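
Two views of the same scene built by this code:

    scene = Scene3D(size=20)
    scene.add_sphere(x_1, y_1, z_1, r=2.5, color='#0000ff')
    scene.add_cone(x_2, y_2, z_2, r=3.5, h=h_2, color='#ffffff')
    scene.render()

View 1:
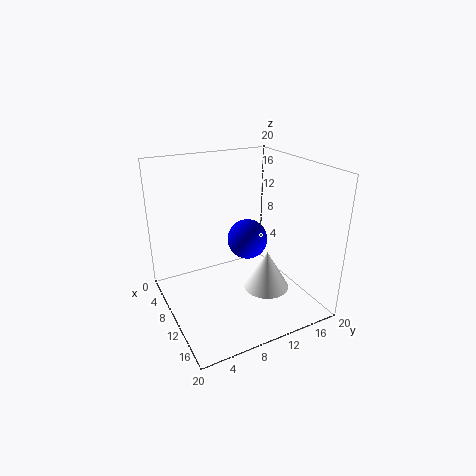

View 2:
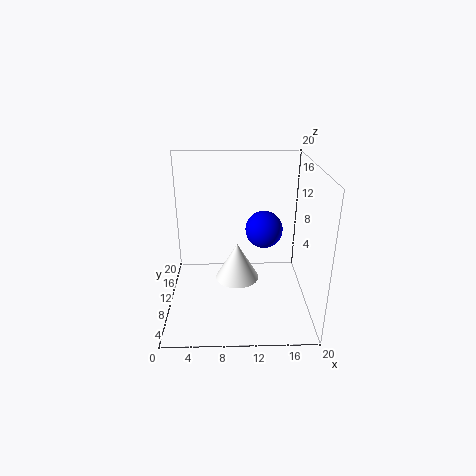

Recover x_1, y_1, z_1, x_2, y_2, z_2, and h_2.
x_1 = 13.5
y_1 = 9.5
z_1 = 11.5
x_2 = 10
y_2 = 15
z_2 = 0.5
h_2 = 6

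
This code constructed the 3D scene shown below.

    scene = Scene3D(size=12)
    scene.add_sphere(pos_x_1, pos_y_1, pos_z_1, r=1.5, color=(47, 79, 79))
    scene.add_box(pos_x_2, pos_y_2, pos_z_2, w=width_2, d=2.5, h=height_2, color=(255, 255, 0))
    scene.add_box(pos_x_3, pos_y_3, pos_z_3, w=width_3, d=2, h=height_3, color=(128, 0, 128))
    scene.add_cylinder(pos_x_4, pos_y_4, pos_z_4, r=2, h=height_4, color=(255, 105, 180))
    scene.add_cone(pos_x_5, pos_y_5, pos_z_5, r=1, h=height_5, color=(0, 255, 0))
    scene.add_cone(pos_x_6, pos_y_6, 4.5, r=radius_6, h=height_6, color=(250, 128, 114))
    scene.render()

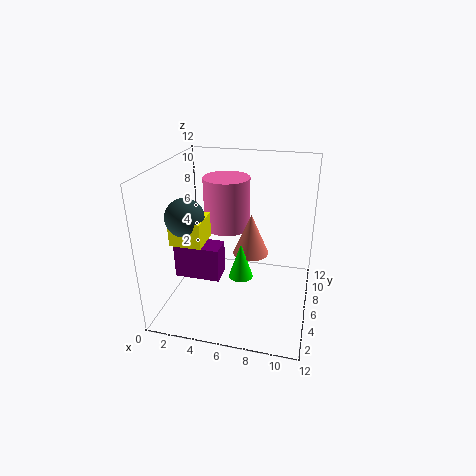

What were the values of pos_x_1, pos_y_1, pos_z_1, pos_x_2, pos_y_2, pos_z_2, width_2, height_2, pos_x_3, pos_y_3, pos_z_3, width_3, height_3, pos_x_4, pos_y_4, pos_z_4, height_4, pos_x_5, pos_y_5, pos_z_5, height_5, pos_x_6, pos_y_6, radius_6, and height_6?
pos_x_1 = 2.5, pos_y_1 = 3.5, pos_z_1 = 8.5, pos_x_2 = 1.5, pos_y_2 = 2.5, pos_z_2 = 6.5, width_2 = 2.5, height_2 = 2, pos_x_3 = 0.5, pos_y_3 = 5, pos_z_3 = 2, width_3 = 4, height_3 = 3, pos_x_4 = 4.5, pos_y_4 = 8, pos_z_4 = 6, height_4 = 4.5, pos_x_5 = 6.5, pos_y_5 = 5, pos_z_5 = 3, height_5 = 3, pos_x_6 = 7, pos_y_6 = 6.5, radius_6 = 1.5, height_6 = 3.5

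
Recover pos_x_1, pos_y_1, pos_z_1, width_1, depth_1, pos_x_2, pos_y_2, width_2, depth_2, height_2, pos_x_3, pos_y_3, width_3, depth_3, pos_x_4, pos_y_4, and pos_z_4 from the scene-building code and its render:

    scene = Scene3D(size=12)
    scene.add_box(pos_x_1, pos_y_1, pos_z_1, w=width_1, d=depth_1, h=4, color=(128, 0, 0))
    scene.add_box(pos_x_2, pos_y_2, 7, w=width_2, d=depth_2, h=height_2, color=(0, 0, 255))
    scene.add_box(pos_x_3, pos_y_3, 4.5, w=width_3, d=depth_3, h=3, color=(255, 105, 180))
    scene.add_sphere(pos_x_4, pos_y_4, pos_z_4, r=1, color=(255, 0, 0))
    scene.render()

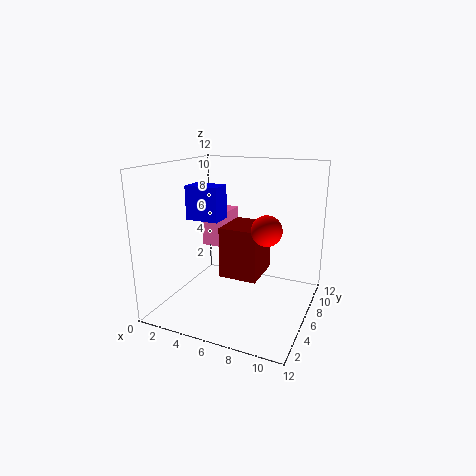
pos_x_1 = 5.5
pos_y_1 = 3.5
pos_z_1 = 3.5
width_1 = 3
depth_1 = 3.5
pos_x_2 = 1
pos_y_2 = 6
width_2 = 3
depth_2 = 2
height_2 = 3
pos_x_3 = 2
pos_y_3 = 7
width_3 = 2
depth_3 = 3.5
pos_x_4 = 10
pos_y_4 = 1.5
pos_z_4 = 8.5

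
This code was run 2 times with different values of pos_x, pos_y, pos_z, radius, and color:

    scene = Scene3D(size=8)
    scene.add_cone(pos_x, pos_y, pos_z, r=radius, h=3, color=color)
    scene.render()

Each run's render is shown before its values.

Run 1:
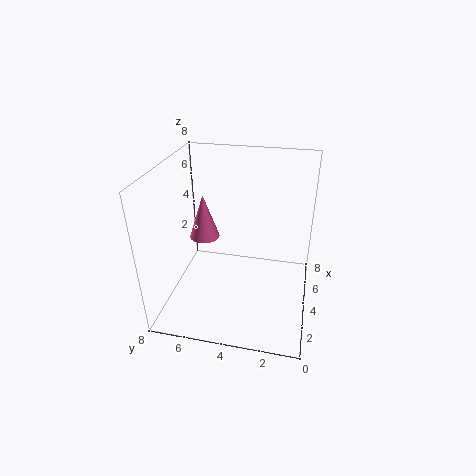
pos_x = 7, pos_y = 7, pos_z = 2, radius = 1, color = 'hotpink'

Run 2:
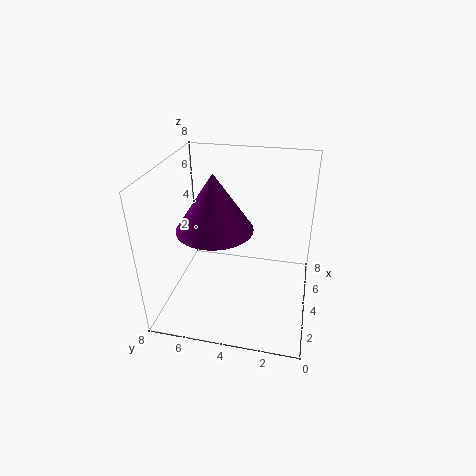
pos_x = 3, pos_y = 5, pos_z = 5, radius = 2, color = 'purple'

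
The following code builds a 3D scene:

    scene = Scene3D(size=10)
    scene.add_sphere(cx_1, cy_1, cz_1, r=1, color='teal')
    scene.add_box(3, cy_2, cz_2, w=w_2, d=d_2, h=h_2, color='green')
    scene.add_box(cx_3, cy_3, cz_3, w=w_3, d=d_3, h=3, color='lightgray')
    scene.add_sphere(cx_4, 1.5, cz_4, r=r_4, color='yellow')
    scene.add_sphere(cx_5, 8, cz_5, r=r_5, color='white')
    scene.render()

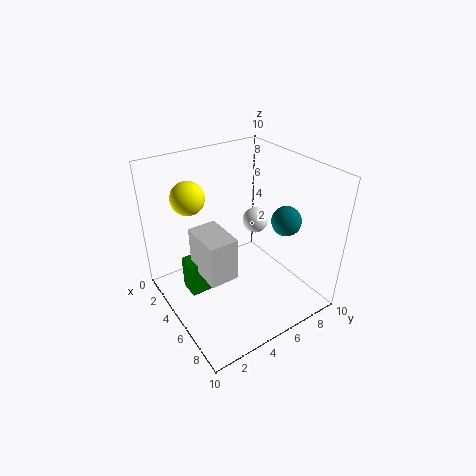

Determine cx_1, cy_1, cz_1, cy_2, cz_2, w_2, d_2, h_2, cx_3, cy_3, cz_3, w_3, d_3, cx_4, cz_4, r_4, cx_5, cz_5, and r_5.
cx_1 = 7; cy_1 = 7.5; cz_1 = 6.5; cy_2 = 1.5; cz_2 = 1; w_2 = 1.5; d_2 = 1.5; h_2 = 2.5; cx_3 = 3.5; cy_3 = 2; cz_3 = 3; w_3 = 3; d_3 = 2; cx_4 = 5; cz_4 = 9; r_4 = 1; cx_5 = 3; cz_5 = 4.5; r_5 = 1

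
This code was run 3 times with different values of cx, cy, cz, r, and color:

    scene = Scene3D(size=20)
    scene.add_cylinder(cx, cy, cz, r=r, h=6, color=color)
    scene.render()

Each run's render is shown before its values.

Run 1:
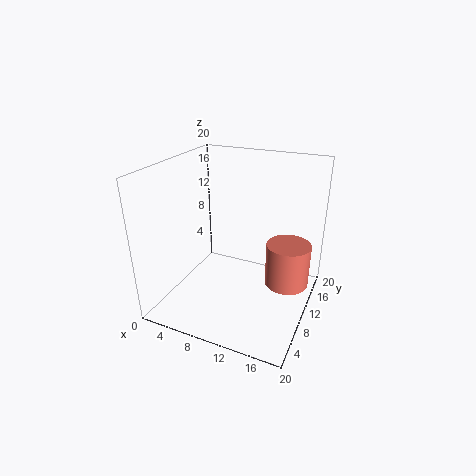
cx = 17; cy = 11; cz = 4; r = 3; color = 'salmon'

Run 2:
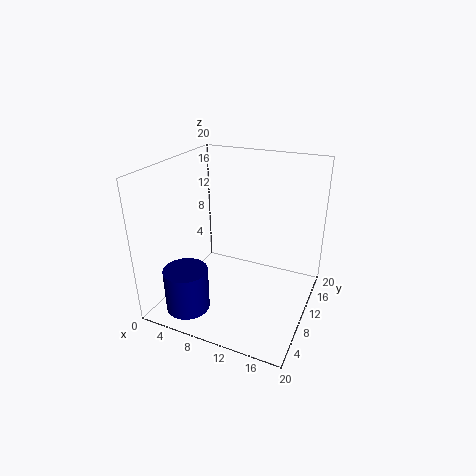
cx = 5; cy = 4; cz = 1; r = 3; color = 'navy'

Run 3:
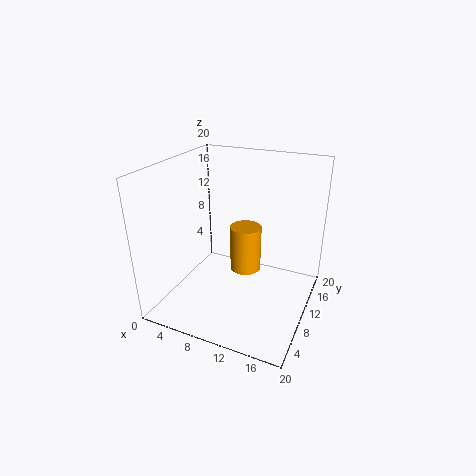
cx = 12; cy = 8; cz = 7; r = 2; color = 'orange'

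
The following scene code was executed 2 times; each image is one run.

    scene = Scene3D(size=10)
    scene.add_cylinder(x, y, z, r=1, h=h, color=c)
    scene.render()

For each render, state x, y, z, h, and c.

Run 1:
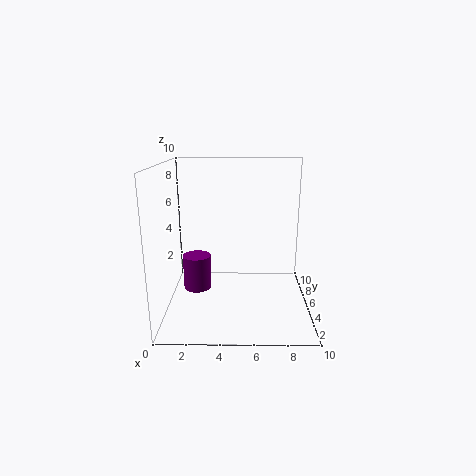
x = 2; y = 5.5; z = 1; h = 2.5; c = 'purple'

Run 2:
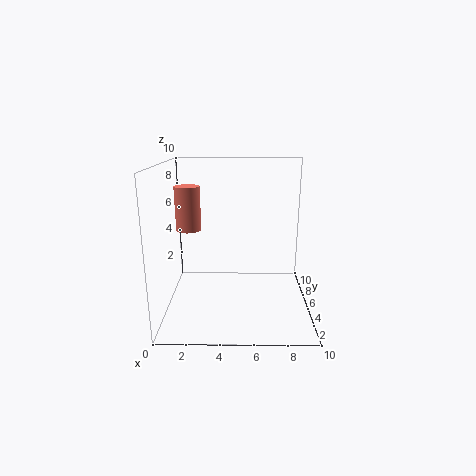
x = 1; y = 8.5; z = 4.5; h = 3.5; c = 'salmon'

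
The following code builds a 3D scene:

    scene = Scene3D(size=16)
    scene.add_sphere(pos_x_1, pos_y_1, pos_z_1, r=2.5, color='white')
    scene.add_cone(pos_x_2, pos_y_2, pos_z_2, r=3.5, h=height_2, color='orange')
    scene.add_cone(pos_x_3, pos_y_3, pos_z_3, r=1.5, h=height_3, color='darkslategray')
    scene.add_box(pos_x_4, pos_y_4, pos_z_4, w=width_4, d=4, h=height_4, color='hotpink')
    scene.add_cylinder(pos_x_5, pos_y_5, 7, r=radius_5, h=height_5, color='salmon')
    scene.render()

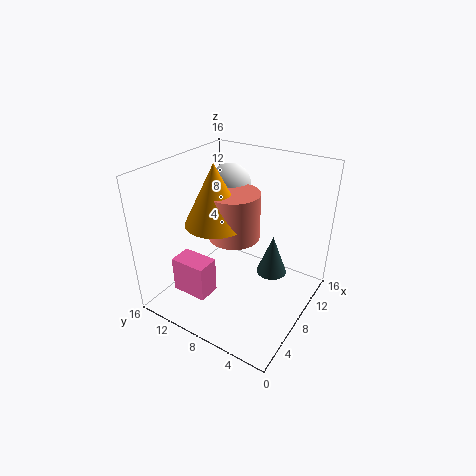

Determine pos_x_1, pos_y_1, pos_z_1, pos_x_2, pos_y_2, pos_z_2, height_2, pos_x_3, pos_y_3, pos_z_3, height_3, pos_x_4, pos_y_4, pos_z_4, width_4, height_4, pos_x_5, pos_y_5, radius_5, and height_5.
pos_x_1 = 12.5, pos_y_1 = 12, pos_z_1 = 12, pos_x_2 = 8, pos_y_2 = 11, pos_z_2 = 9, height_2 = 7, pos_x_3 = 6.5, pos_y_3 = 3, pos_z_3 = 6.5, height_3 = 4, pos_x_4 = 2.5, pos_y_4 = 9, pos_z_4 = 2.5, width_4 = 2.5, height_4 = 4, pos_x_5 = 9.5, pos_y_5 = 9.5, radius_5 = 3, height_5 = 5.5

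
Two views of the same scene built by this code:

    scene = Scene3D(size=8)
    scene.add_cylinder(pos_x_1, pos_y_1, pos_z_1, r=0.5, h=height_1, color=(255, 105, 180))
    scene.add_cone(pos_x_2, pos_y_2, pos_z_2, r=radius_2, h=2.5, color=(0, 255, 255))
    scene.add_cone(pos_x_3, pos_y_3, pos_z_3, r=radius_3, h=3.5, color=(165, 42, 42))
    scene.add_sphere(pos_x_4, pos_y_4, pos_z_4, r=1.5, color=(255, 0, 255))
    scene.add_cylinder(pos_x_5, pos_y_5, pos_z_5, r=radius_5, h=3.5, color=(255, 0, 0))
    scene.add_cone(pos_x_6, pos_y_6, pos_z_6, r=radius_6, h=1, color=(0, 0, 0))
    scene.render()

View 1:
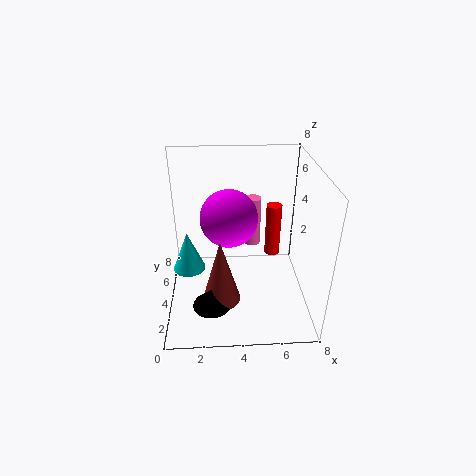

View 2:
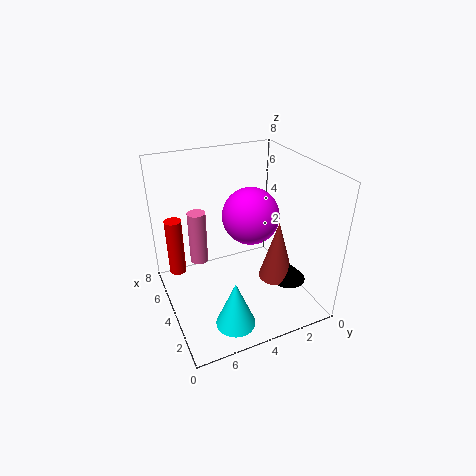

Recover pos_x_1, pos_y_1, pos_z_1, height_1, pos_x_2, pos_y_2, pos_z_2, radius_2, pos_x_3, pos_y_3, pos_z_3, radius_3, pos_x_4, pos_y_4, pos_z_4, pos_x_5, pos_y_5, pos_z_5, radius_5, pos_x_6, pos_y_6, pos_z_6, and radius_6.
pos_x_1 = 5, pos_y_1 = 6, pos_z_1 = 2.5, height_1 = 3, pos_x_2 = 1, pos_y_2 = 5.5, pos_z_2 = 1, radius_2 = 1, pos_x_3 = 3, pos_y_3 = 2, pos_z_3 = 1.5, radius_3 = 1, pos_x_4 = 3.5, pos_y_4 = 3.5, pos_z_4 = 5.5, pos_x_5 = 6.5, pos_y_5 = 7, pos_z_5 = 1, radius_5 = 0.5, pos_x_6 = 2.5, pos_y_6 = 1.5, pos_z_6 = 1.5, radius_6 = 1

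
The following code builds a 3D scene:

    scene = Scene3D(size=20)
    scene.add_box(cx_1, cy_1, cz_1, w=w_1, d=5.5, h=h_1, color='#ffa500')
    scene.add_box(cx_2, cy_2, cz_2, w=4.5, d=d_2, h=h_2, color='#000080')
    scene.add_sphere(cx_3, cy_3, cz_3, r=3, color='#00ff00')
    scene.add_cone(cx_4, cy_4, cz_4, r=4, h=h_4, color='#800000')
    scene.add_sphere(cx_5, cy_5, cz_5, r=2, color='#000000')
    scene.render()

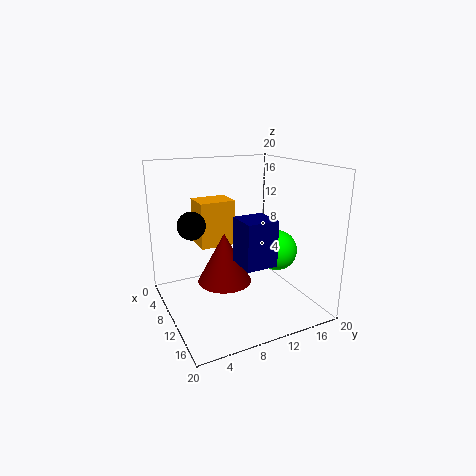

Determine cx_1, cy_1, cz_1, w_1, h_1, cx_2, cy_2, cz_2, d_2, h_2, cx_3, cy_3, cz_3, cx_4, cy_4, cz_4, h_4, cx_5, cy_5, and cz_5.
cx_1 = 0.5; cy_1 = 6.5; cz_1 = 7; w_1 = 4.5; h_1 = 7; cx_2 = 9.5; cy_2 = 9.5; cz_2 = 6.5; d_2 = 4.5; h_2 = 6.5; cx_3 = 10; cy_3 = 16.5; cz_3 = 7; cx_4 = 7.5; cy_4 = 9; cz_4 = 2.5; h_4 = 7.5; cx_5 = 6.5; cy_5 = 4.5; cz_5 = 11.5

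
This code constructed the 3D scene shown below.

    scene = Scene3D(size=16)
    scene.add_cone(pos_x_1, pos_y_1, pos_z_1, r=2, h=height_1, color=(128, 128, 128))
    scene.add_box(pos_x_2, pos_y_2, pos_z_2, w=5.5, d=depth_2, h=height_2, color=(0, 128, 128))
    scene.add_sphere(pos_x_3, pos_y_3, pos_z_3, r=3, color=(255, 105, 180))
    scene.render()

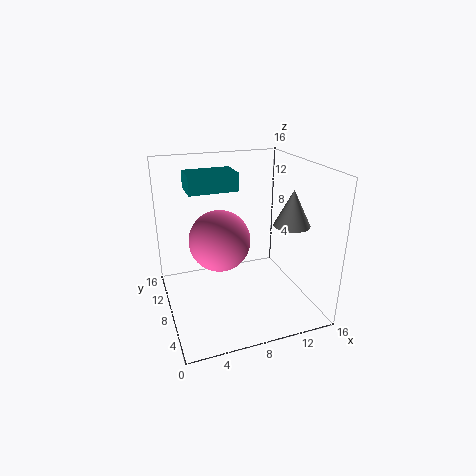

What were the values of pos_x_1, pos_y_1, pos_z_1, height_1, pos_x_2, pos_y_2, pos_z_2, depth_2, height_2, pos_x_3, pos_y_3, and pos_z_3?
pos_x_1 = 13.5, pos_y_1 = 6, pos_z_1 = 9.5, height_1 = 4, pos_x_2 = 3, pos_y_2 = 9, pos_z_2 = 13, depth_2 = 3.5, height_2 = 2, pos_x_3 = 5, pos_y_3 = 5, pos_z_3 = 9.5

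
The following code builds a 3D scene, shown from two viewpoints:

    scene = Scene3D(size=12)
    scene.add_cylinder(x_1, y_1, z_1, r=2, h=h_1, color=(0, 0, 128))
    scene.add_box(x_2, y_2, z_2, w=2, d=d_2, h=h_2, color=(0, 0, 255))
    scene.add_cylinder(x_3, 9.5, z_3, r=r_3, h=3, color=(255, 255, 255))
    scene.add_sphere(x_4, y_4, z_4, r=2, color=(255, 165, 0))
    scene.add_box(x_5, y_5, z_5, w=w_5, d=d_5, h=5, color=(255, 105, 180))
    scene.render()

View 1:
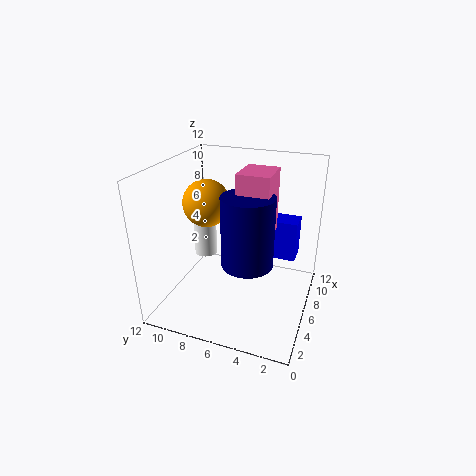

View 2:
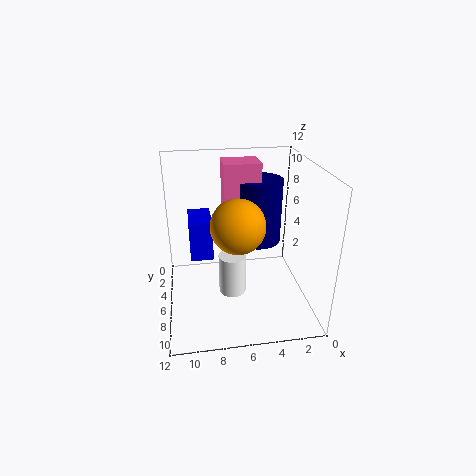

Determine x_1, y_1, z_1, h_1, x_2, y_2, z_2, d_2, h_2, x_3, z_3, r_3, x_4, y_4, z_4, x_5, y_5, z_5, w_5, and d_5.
x_1 = 4, y_1 = 4.5, z_1 = 5, h_1 = 5.5, x_2 = 8, y_2 = 1.5, z_2 = 3.5, d_2 = 3.5, h_2 = 3.5, x_3 = 7, z_3 = 3.5, r_3 = 1, x_4 = 6.5, y_4 = 9, z_4 = 8.5, x_5 = 4, y_5 = 3, z_5 = 7, w_5 = 3, d_5 = 2.5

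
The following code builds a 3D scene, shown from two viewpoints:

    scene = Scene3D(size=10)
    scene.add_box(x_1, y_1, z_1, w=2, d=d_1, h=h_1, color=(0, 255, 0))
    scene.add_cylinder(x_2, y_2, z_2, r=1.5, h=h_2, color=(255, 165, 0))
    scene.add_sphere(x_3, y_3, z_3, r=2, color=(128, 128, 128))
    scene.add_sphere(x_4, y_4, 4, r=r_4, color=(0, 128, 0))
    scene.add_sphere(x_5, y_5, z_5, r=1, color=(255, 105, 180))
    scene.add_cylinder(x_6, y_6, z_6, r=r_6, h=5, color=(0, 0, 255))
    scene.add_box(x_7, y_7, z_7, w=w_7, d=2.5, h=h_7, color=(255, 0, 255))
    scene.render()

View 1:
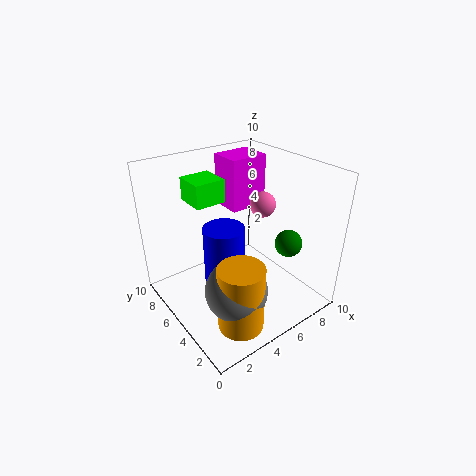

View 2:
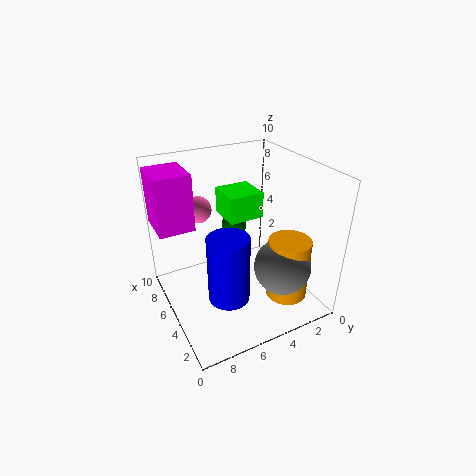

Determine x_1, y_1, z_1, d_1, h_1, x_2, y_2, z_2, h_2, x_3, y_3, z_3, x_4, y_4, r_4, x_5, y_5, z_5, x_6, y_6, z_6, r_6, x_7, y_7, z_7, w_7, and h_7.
x_1 = 2; y_1 = 5; z_1 = 8; d_1 = 2; h_1 = 1.5; x_2 = 3; y_2 = 2; z_2 = 0.5; h_2 = 4.5; x_3 = 3; y_3 = 2.5; z_3 = 3; x_4 = 8.5; y_4 = 3.5; r_4 = 1; x_5 = 8.5; y_5 = 6.5; z_5 = 6; x_6 = 4.5; y_6 = 6; z_6 = 0.5; r_6 = 1.5; x_7 = 6.5; y_7 = 7.5; z_7 = 5.5; w_7 = 3; h_7 = 4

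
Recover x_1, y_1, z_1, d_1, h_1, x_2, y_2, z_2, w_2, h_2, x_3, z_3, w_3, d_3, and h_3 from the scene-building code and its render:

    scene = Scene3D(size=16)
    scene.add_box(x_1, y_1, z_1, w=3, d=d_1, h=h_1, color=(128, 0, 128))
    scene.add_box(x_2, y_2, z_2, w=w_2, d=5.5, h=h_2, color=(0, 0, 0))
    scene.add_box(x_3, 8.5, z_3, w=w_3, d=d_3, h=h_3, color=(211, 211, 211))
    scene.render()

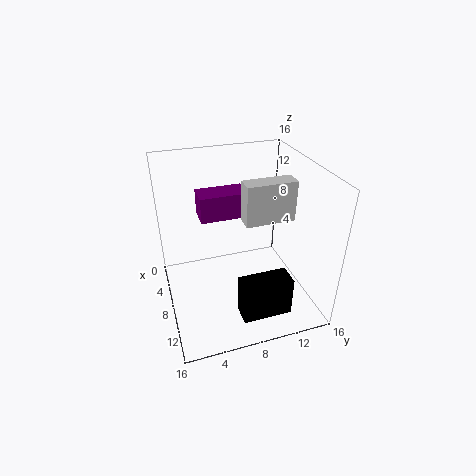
x_1 = 2.5
y_1 = 4.5
z_1 = 9
d_1 = 5.5
h_1 = 3
x_2 = 11
y_2 = 7
z_2 = 0.5
w_2 = 2.5
h_2 = 4.5
x_3 = 7.5
z_3 = 10
w_3 = 2
d_3 = 5.5
h_3 = 4.5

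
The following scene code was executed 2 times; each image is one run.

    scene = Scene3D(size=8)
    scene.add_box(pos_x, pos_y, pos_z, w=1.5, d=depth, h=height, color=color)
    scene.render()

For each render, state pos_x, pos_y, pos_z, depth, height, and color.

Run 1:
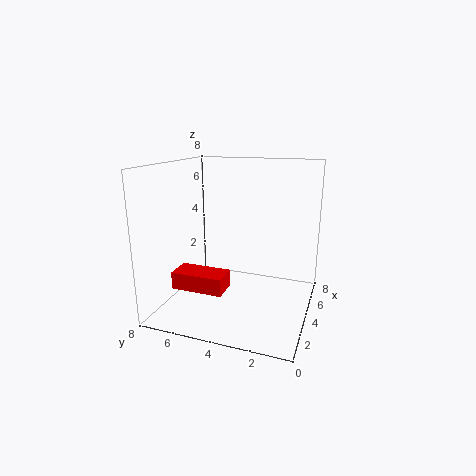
pos_x = 2.5; pos_y = 4.5; pos_z = 1; depth = 3; height = 1; color = 'red'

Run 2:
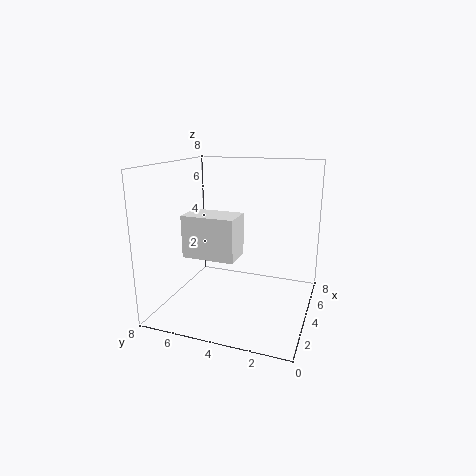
pos_x = 0.5; pos_y = 3; pos_z = 4; depth = 2.5; height = 2; color = 'white'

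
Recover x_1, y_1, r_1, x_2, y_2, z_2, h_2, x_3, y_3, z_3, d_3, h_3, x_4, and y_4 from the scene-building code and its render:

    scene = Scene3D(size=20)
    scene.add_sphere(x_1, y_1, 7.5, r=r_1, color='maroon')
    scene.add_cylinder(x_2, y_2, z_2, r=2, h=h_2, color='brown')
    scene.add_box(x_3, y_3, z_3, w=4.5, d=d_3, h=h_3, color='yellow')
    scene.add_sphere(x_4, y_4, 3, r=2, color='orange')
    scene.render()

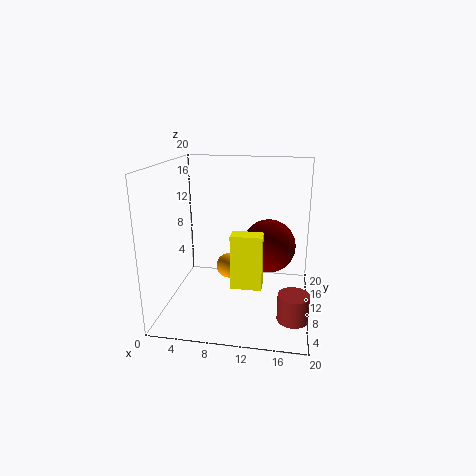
x_1 = 14, y_1 = 14, r_1 = 4, x_2 = 18, y_2 = 4.5, z_2 = 1.5, h_2 = 3.5, x_3 = 9, y_3 = 9, z_3 = 2.5, d_3 = 2.5, h_3 = 8, x_4 = 7.5, y_4 = 15.5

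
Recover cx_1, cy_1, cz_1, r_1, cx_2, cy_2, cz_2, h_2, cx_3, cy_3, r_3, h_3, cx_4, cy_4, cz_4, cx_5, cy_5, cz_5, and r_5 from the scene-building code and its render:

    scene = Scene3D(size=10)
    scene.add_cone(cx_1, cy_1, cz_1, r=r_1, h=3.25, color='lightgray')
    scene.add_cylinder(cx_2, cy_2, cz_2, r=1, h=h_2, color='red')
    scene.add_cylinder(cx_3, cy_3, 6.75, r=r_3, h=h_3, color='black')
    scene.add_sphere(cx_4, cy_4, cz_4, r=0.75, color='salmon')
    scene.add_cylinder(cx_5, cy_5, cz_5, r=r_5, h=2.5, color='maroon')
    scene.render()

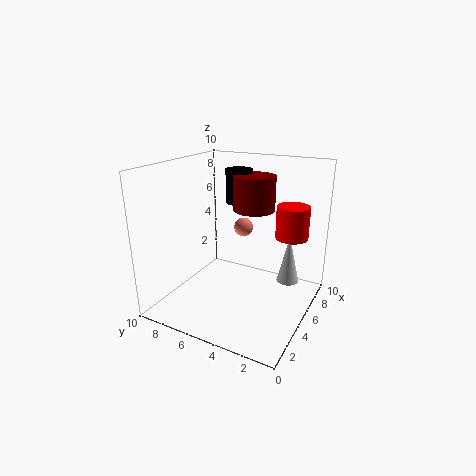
cx_1 = 5.75, cy_1 = 1.5, cz_1 = 2.25, r_1 = 0.75, cx_2 = 4.5, cy_2 = 1, cz_2 = 6, h_2 = 2, cx_3 = 7.5, cy_3 = 6.25, r_3 = 1, h_3 = 2.5, cx_4 = 8.25, cy_4 = 6.25, cz_4 = 4.5, cx_5 = 7, cy_5 = 4.75, cz_5 = 6.5, r_5 = 1.5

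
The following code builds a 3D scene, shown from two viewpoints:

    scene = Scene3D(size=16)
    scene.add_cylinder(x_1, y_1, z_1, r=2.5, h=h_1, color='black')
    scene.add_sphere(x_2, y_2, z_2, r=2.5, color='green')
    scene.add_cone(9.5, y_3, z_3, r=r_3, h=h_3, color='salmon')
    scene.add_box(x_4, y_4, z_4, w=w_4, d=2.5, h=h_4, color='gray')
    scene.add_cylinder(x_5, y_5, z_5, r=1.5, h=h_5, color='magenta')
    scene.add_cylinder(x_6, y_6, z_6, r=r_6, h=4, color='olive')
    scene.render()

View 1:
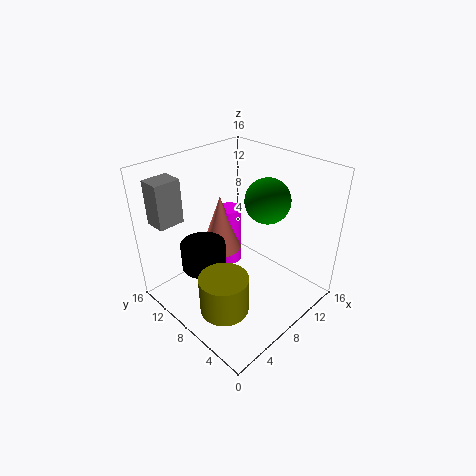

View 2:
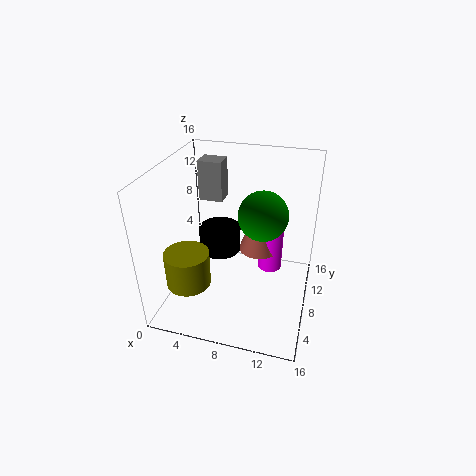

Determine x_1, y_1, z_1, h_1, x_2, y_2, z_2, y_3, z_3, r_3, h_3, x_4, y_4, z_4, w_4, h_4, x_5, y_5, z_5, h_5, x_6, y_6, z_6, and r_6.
x_1 = 5, y_1 = 10.5, z_1 = 4.5, h_1 = 3, x_2 = 11, y_2 = 6.5, z_2 = 12, y_3 = 12.5, z_3 = 4, r_3 = 2.5, h_3 = 7, x_4 = 1.5, y_4 = 13, z_4 = 9.5, w_4 = 3, h_4 = 5, x_5 = 11, y_5 = 12.5, z_5 = 1.5, h_5 = 7.5, x_6 = 3, y_6 = 5, z_6 = 3, r_6 = 2.5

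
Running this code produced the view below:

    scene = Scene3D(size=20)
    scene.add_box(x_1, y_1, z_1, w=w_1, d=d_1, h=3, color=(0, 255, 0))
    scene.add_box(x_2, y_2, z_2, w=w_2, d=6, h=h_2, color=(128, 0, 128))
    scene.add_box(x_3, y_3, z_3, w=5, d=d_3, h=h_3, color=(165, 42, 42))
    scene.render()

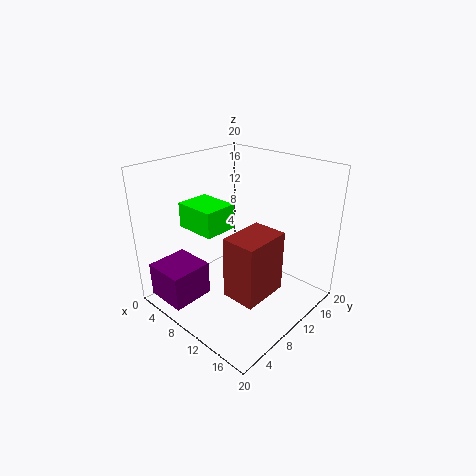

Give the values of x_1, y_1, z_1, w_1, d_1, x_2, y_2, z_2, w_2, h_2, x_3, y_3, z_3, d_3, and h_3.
x_1 = 8, y_1 = 2, z_1 = 14, w_1 = 5, d_1 = 4, x_2 = 1, y_2 = 1, z_2 = 1, w_2 = 6, h_2 = 5, x_3 = 10, y_3 = 7, z_3 = 2, d_3 = 7, h_3 = 9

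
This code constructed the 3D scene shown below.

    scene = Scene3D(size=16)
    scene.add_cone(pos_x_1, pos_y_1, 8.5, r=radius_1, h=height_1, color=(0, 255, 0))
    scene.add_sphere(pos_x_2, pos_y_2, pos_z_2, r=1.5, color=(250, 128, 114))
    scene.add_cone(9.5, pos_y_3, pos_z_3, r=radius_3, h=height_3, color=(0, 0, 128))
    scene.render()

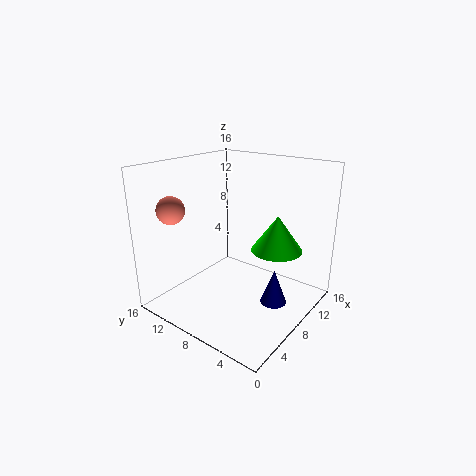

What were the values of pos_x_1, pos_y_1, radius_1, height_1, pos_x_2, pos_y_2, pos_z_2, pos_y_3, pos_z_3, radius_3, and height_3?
pos_x_1 = 7; pos_y_1 = 2.5; radius_1 = 2.5; height_1 = 3.5; pos_x_2 = 3; pos_y_2 = 13; pos_z_2 = 11.5; pos_y_3 = 4; pos_z_3 = 0.5; radius_3 = 1.5; height_3 = 4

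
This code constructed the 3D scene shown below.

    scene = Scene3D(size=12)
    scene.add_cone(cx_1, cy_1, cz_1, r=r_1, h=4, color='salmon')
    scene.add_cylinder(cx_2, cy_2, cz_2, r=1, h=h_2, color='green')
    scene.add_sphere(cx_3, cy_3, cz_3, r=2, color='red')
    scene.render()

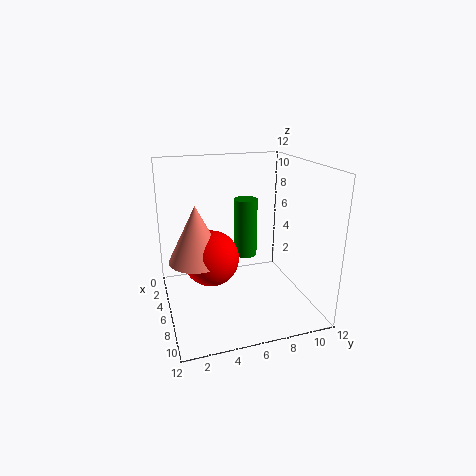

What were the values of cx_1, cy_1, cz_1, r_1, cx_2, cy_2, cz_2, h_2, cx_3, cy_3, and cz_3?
cx_1 = 9
cy_1 = 2
cz_1 = 6
r_1 = 2
cx_2 = 5
cy_2 = 7
cz_2 = 4
h_2 = 5
cx_3 = 9
cy_3 = 3
cz_3 = 6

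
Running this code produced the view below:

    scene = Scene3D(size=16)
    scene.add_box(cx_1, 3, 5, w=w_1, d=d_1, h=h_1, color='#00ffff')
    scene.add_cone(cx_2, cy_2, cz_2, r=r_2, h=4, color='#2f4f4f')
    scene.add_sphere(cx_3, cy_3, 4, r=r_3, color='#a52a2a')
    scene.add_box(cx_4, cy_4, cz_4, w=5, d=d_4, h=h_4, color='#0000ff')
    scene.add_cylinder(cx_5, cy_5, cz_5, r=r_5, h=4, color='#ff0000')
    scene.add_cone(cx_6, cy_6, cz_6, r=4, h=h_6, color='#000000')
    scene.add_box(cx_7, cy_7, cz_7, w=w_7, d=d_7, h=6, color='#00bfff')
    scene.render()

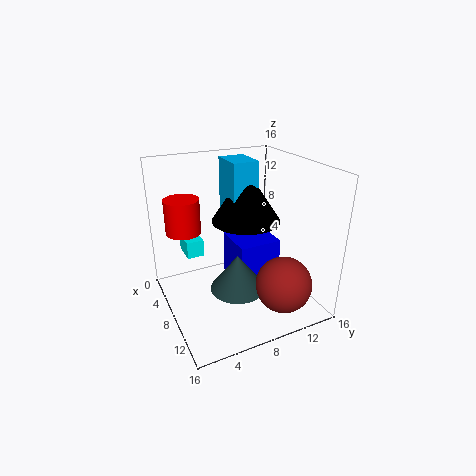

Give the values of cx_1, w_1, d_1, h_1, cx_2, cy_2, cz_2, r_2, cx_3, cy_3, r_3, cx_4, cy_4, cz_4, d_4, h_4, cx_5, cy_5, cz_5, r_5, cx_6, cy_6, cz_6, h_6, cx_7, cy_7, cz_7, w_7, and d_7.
cx_1 = 2
w_1 = 3
d_1 = 2
h_1 = 2
cx_2 = 10
cy_2 = 7
cz_2 = 3
r_2 = 3
cx_3 = 13
cy_3 = 11
r_3 = 3
cx_4 = 4
cy_4 = 8
cz_4 = 1
d_4 = 5
h_4 = 6
cx_5 = 4
cy_5 = 3
cz_5 = 8
r_5 = 2
cx_6 = 6
cy_6 = 10
cz_6 = 9
h_6 = 6
cx_7 = 3
cy_7 = 8
cz_7 = 10
w_7 = 4
d_7 = 3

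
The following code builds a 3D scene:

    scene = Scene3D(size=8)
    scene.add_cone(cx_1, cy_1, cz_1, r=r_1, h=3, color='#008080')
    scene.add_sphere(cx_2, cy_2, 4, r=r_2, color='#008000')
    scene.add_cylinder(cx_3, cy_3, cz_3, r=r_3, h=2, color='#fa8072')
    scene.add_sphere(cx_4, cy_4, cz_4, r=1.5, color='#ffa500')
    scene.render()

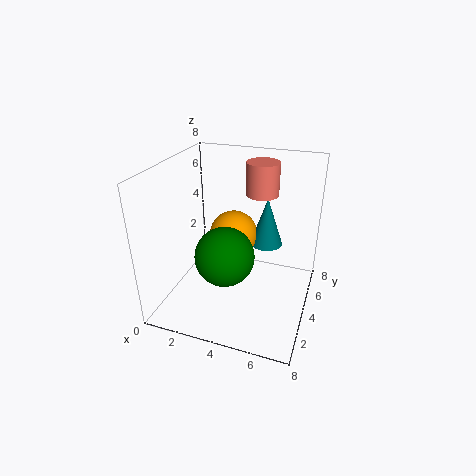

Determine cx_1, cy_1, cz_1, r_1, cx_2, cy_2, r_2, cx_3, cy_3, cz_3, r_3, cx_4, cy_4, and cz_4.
cx_1 = 5
cy_1 = 6.5
cz_1 = 2.5
r_1 = 1
cx_2 = 4
cy_2 = 2
r_2 = 1.5
cx_3 = 4.5
cy_3 = 7
cz_3 = 5.5
r_3 = 1
cx_4 = 3
cy_4 = 6
cz_4 = 3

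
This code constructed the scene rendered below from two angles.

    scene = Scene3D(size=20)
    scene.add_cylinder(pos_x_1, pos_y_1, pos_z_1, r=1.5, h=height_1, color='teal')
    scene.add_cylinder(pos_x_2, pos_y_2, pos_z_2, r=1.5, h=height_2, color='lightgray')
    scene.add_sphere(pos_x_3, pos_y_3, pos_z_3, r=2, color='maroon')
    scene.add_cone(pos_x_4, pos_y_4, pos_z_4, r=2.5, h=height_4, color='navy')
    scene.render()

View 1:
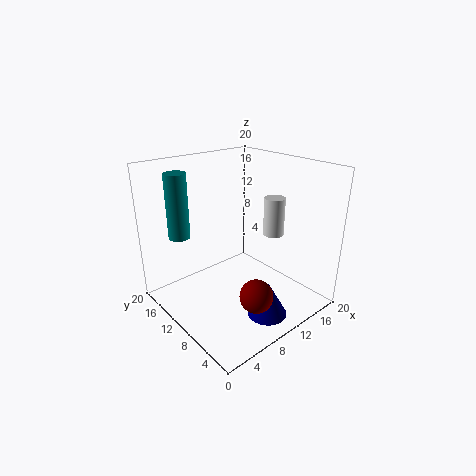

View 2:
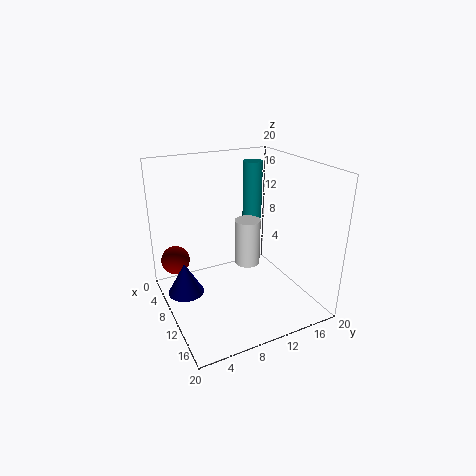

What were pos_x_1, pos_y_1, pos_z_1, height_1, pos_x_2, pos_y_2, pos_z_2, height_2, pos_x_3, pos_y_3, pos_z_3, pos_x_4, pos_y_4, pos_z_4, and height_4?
pos_x_1 = 4; pos_y_1 = 15.5; pos_z_1 = 10; height_1 = 9; pos_x_2 = 15.5; pos_y_2 = 8.5; pos_z_2 = 9.5; height_2 = 5.5; pos_x_3 = 6; pos_y_3 = 2; pos_z_3 = 6.5; pos_x_4 = 8.5; pos_y_4 = 2.5; pos_z_4 = 2.5; height_4 = 4.5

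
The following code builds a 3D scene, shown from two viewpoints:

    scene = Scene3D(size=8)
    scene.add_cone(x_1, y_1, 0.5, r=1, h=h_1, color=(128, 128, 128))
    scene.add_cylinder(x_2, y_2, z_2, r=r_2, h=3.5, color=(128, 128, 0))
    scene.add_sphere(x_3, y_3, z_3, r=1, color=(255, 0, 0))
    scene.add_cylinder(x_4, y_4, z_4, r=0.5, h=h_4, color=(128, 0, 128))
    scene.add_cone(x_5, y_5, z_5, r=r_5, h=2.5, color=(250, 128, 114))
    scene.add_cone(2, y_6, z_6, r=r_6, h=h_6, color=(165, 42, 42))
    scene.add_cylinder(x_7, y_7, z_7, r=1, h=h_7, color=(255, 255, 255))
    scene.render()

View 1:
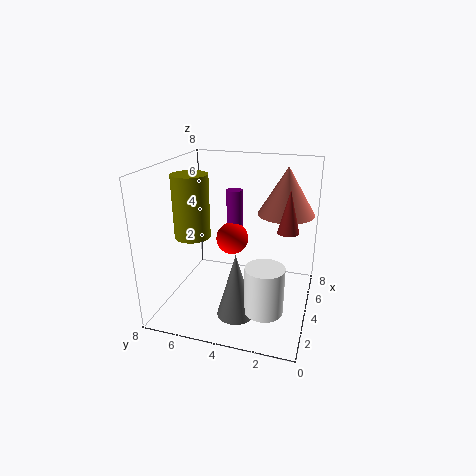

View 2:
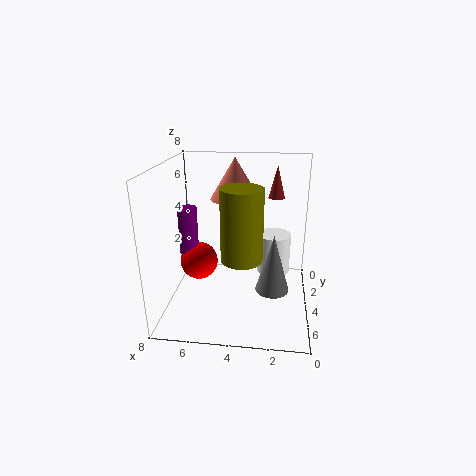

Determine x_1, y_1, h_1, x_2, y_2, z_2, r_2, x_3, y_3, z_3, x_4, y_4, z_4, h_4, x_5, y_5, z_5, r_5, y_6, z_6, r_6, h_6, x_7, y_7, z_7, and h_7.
x_1 = 2, y_1 = 3.5, h_1 = 3.5, x_2 = 3.5, y_2 = 6.5, z_2 = 4, r_2 = 1, x_3 = 6, y_3 = 5, z_3 = 3, x_4 = 6.5, y_4 = 5, z_4 = 3.5, h_4 = 2.5, x_5 = 4.5, y_5 = 1.5, z_5 = 5.5, r_5 = 1.5, y_6 = 1, z_6 = 5.5, r_6 = 0.5, h_6 = 2, x_7 = 2, y_7 = 2, z_7 = 1, h_7 = 2.5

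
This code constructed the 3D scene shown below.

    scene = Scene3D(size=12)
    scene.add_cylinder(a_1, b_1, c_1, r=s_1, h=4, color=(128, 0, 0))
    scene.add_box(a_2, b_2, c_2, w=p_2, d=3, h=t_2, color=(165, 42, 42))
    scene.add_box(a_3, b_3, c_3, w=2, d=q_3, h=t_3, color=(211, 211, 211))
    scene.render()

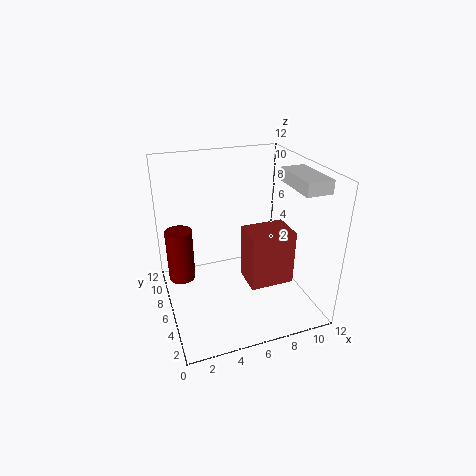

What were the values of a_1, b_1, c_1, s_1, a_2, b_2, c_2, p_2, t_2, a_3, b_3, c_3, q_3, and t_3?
a_1 = 1
b_1 = 5
c_1 = 4
s_1 = 1
a_2 = 7
b_2 = 5
c_2 = 1
p_2 = 4
t_2 = 5
a_3 = 9
b_3 = 1
c_3 = 11
q_3 = 4
t_3 = 1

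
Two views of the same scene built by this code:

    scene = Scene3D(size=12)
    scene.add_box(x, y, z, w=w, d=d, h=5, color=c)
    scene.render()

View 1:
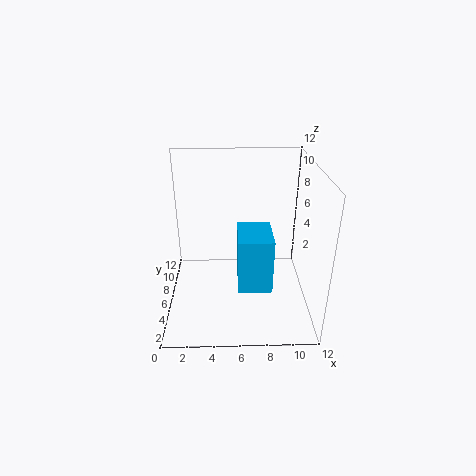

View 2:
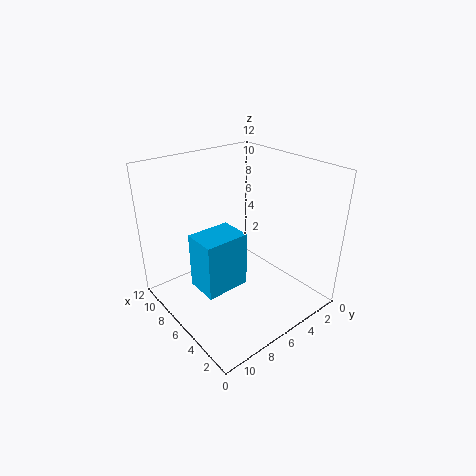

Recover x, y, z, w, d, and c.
x = 6, y = 5, z = 1, w = 3, d = 4, c = 'deepskyblue'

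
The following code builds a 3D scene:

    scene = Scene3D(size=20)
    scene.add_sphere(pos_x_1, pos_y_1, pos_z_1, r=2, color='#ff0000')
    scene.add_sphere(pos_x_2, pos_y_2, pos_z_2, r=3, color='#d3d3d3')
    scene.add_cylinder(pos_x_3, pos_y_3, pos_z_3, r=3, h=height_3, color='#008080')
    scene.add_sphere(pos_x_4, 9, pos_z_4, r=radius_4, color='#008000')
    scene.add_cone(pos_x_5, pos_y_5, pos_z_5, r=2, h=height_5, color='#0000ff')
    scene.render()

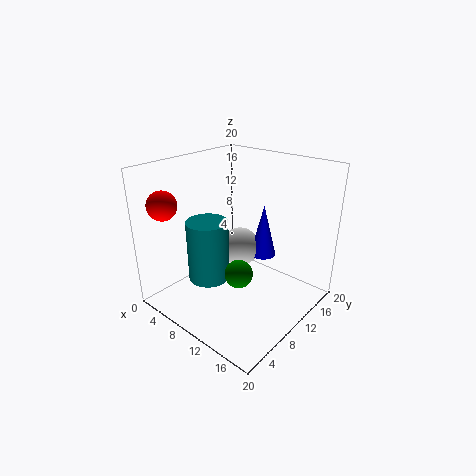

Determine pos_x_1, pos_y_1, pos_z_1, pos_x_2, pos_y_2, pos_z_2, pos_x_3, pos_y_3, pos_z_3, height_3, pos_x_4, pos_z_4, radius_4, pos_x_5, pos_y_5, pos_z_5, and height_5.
pos_x_1 = 3, pos_y_1 = 3, pos_z_1 = 15, pos_x_2 = 7, pos_y_2 = 14, pos_z_2 = 6, pos_x_3 = 6, pos_y_3 = 8, pos_z_3 = 3, height_3 = 9, pos_x_4 = 11, pos_z_4 = 5, radius_4 = 2, pos_x_5 = 10, pos_y_5 = 16, pos_z_5 = 5, height_5 = 8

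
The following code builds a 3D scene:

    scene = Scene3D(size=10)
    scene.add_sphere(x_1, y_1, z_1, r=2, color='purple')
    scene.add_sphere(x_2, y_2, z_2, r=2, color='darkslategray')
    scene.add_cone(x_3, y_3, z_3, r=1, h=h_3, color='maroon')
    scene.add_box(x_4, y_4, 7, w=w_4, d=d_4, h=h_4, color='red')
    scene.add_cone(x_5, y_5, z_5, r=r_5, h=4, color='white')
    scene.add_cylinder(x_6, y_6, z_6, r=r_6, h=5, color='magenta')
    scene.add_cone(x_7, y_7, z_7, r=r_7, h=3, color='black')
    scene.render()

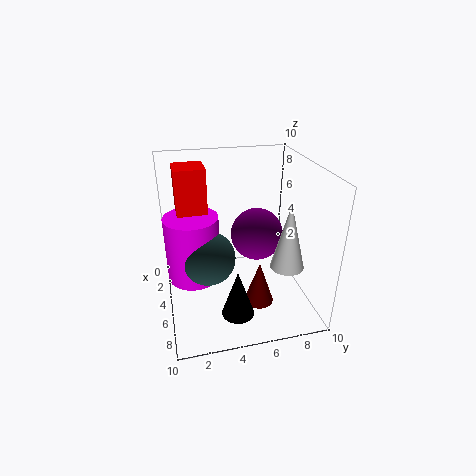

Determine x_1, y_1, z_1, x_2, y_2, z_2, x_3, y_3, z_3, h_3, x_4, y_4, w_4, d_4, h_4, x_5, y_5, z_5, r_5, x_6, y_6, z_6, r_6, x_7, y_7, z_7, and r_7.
x_1 = 3
y_1 = 7
z_1 = 4
x_2 = 4
y_2 = 3
z_2 = 3
x_3 = 7
y_3 = 6
z_3 = 1
h_3 = 3
x_4 = 3
y_4 = 1
w_4 = 2
d_4 = 2
h_4 = 3
x_5 = 9
y_5 = 7
z_5 = 5
r_5 = 1
x_6 = 3
y_6 = 2
z_6 = 1
r_6 = 2
x_7 = 9
y_7 = 4
z_7 = 2
r_7 = 1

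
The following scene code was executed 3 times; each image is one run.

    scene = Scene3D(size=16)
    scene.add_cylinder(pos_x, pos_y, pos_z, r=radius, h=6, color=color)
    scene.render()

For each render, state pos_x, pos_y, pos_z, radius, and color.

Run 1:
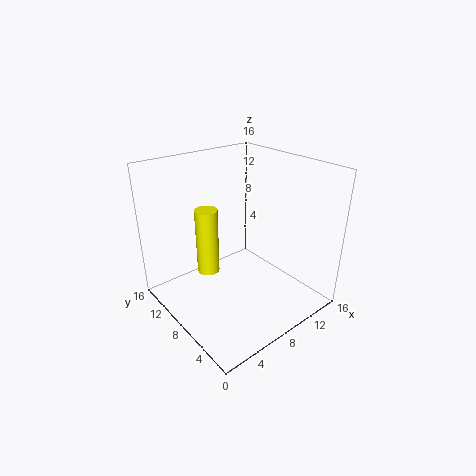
pos_x = 2; pos_y = 5; pos_z = 8; radius = 1; color = 'yellow'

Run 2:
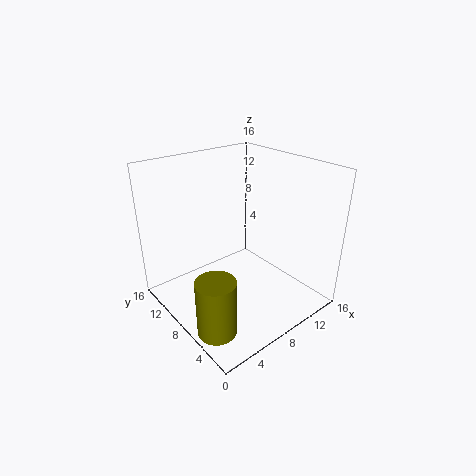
pos_x = 2; pos_y = 4; pos_z = 1; radius = 2; color = 'olive'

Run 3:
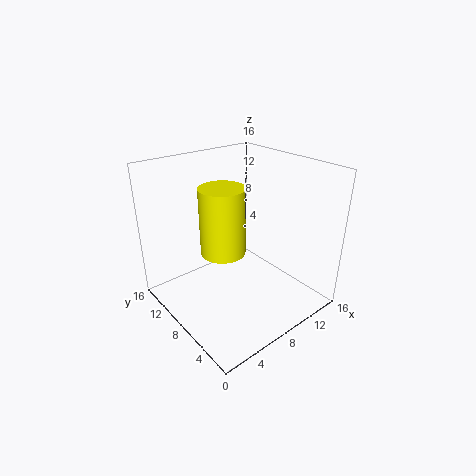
pos_x = 3; pos_y = 4; pos_z = 10; radius = 2; color = 'yellow'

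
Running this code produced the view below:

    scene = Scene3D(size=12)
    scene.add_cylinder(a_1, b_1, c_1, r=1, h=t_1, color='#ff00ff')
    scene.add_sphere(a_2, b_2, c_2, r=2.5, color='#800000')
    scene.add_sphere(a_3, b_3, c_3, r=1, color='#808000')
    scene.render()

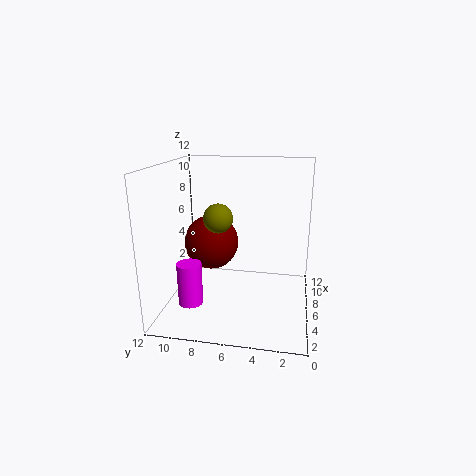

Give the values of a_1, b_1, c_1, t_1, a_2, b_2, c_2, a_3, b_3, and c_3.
a_1 = 3.5; b_1 = 9.5; c_1 = 1; t_1 = 3.5; a_2 = 8.5; b_2 = 9; c_2 = 4.5; a_3 = 1.5; b_3 = 6.5; c_3 = 9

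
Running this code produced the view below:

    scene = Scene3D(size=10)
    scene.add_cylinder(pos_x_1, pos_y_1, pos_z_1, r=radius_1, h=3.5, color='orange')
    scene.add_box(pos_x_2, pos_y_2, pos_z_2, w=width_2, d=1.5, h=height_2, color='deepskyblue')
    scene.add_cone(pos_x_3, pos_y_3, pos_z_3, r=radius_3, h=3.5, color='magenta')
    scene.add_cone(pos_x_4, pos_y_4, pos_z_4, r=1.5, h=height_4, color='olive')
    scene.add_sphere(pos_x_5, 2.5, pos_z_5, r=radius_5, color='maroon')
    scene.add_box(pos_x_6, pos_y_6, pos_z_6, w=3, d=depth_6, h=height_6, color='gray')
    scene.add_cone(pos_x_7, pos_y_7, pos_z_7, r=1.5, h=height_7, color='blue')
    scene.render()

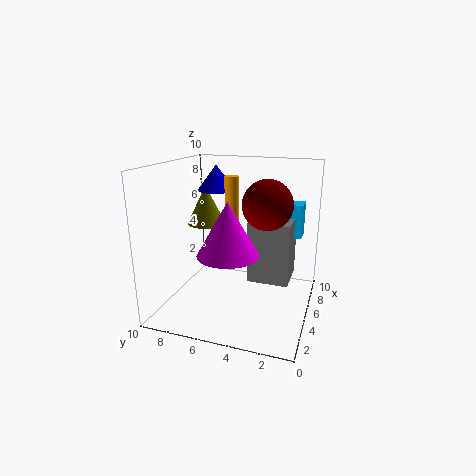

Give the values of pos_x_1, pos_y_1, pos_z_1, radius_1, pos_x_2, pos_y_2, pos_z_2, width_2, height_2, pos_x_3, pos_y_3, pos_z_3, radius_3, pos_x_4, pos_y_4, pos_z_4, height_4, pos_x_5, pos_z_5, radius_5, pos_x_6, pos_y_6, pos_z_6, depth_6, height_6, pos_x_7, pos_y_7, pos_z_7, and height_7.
pos_x_1 = 6.5; pos_y_1 = 6; pos_z_1 = 5.5; radius_1 = 0.5; pos_x_2 = 7.5; pos_y_2 = 1; pos_z_2 = 4.5; width_2 = 1.5; height_2 = 2.5; pos_x_3 = 3; pos_y_3 = 5; pos_z_3 = 4.5; radius_3 = 2; pos_x_4 = 7.5; pos_y_4 = 8.5; pos_z_4 = 5; height_4 = 3; pos_x_5 = 3; pos_z_5 = 8; radius_5 = 1.5; pos_x_6 = 5.5; pos_y_6 = 1.5; pos_z_6 = 1.5; depth_6 = 3; height_6 = 4.5; pos_x_7 = 8.5; pos_y_7 = 8; pos_z_7 = 7.5; height_7 = 2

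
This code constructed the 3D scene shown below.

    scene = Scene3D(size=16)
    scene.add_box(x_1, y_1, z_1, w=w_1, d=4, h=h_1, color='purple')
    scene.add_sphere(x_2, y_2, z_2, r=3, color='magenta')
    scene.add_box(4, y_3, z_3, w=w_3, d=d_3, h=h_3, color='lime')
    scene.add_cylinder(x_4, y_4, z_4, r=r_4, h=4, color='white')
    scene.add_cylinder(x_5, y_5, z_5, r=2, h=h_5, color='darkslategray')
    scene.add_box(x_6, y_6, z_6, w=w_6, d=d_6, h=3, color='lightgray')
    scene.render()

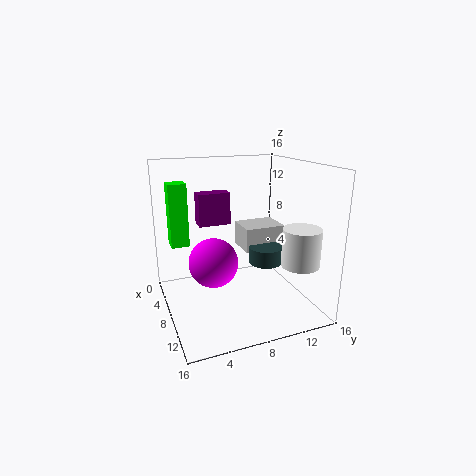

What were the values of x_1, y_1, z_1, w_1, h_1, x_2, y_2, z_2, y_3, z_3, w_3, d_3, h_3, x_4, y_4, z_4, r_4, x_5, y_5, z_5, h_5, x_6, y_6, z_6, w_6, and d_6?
x_1 = 1, y_1 = 5, z_1 = 8, w_1 = 2, h_1 = 4, x_2 = 5, y_2 = 6, z_2 = 4, y_3 = 1, z_3 = 7, w_3 = 2, d_3 = 2, h_3 = 7, x_4 = 13, y_4 = 13, z_4 = 6, r_4 = 2, x_5 = 7, y_5 = 12, z_5 = 4, h_5 = 2, x_6 = 2, y_6 = 10, z_6 = 5, w_6 = 4, d_6 = 5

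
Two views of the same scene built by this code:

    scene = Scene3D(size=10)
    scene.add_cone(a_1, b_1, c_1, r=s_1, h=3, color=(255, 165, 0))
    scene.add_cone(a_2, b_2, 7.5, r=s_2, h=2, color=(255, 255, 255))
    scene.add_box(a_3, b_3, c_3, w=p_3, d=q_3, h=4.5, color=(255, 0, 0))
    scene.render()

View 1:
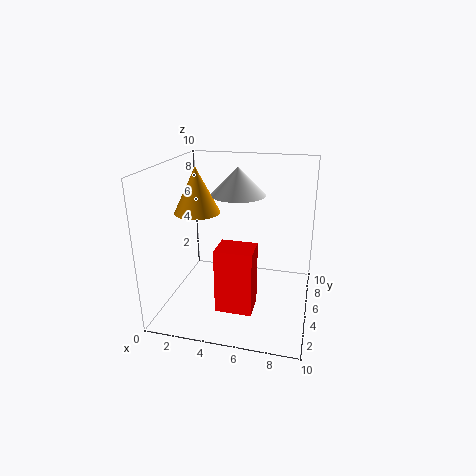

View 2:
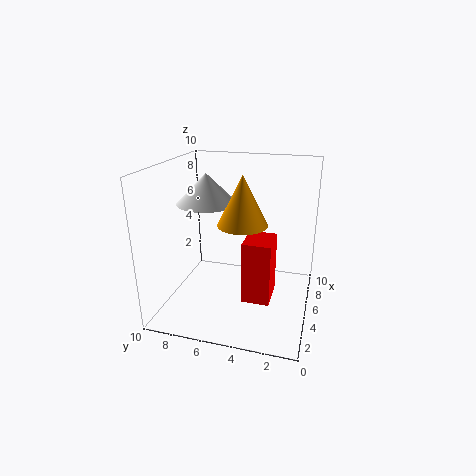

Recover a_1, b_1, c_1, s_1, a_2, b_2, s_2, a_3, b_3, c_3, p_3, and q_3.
a_1 = 2.5
b_1 = 4
c_1 = 7
s_1 = 1.5
a_2 = 4.5
b_2 = 7
s_2 = 2
a_3 = 4
b_3 = 2.5
c_3 = 0.5
p_3 = 2.5
q_3 = 2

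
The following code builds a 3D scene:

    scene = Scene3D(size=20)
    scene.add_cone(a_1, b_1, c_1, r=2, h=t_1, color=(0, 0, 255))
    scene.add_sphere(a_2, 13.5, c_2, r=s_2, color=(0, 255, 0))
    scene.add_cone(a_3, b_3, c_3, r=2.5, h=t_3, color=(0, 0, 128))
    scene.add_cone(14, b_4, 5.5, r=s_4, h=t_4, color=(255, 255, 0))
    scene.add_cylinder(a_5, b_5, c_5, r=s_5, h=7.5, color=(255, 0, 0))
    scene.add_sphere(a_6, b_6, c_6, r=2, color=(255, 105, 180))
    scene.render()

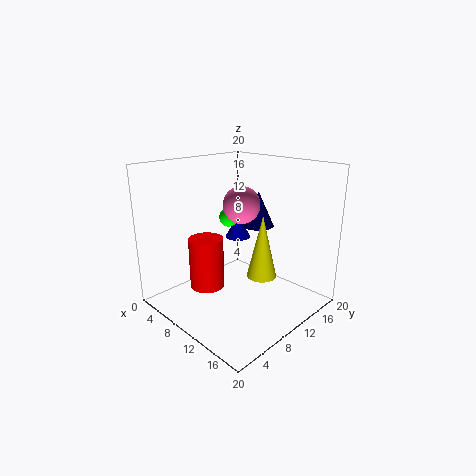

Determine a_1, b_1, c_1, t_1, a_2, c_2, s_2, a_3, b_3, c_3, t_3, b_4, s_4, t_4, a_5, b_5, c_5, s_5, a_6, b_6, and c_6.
a_1 = 5
b_1 = 15
c_1 = 7.5
t_1 = 3.5
a_2 = 4.5
c_2 = 11
s_2 = 1.5
a_3 = 7.5
b_3 = 17
c_3 = 9.5
t_3 = 5.5
b_4 = 10.5
s_4 = 2
t_4 = 8.5
a_5 = 6
b_5 = 7.5
c_5 = 2
s_5 = 2.5
a_6 = 16
b_6 = 4.5
c_6 = 17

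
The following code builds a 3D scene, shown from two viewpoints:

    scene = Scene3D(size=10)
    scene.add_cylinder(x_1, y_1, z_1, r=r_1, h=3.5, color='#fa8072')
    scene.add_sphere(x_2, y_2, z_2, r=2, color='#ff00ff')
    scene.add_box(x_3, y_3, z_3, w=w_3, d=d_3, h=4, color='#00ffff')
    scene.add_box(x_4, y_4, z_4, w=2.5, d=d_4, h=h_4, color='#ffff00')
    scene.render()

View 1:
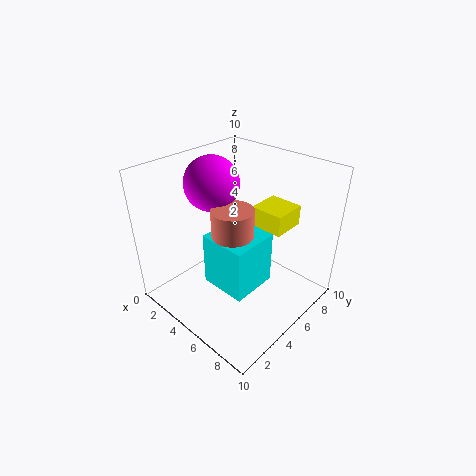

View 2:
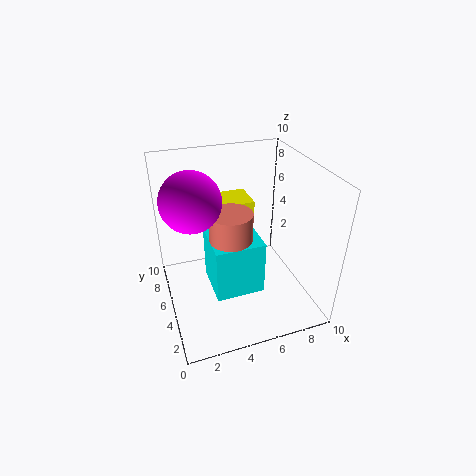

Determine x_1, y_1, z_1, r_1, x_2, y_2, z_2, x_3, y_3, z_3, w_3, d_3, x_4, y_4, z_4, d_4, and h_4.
x_1 = 4.5; y_1 = 5; z_1 = 3.5; r_1 = 1.5; x_2 = 2; y_2 = 5.5; z_2 = 8; x_3 = 3; y_3 = 3.5; z_3 = 1; w_3 = 3.5; d_3 = 3.5; x_4 = 4.5; y_4 = 7; z_4 = 5; d_4 = 2.5; h_4 = 1.5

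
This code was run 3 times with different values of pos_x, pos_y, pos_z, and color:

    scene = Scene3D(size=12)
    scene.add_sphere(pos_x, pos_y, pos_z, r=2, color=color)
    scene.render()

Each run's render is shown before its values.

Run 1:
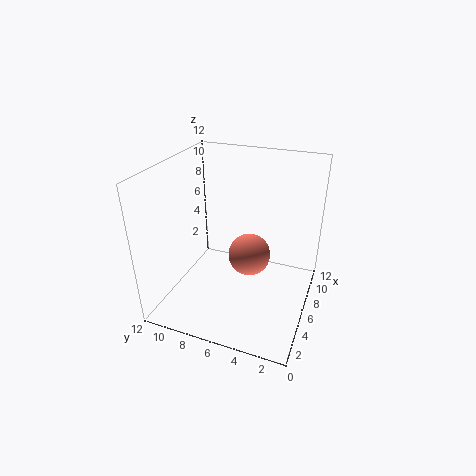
pos_x = 9, pos_y = 6, pos_z = 2.5, color = 'salmon'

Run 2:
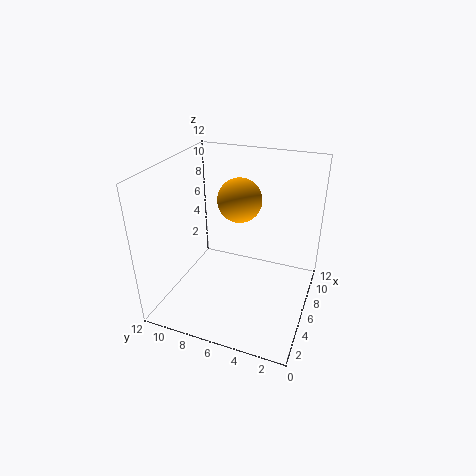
pos_x = 9, pos_y = 7, pos_z = 8, color = 'orange'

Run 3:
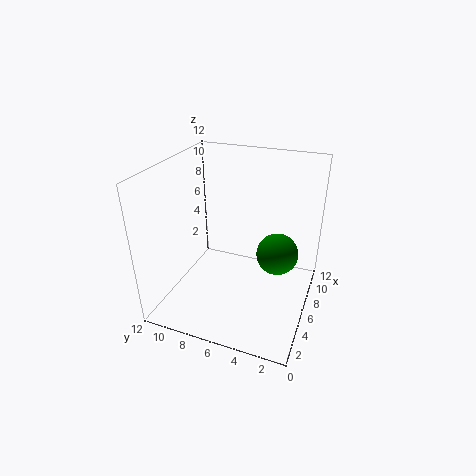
pos_x = 10, pos_y = 3.5, pos_z = 2.5, color = 'green'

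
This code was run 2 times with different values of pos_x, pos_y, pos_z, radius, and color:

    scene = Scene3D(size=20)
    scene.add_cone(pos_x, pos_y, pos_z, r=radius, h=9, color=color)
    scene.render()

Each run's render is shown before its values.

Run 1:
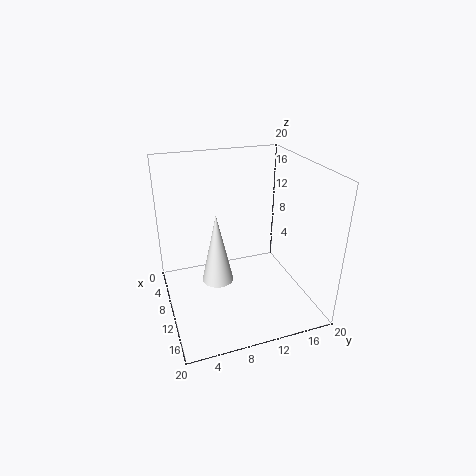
pos_x = 13.5
pos_y = 6
pos_z = 6.5
radius = 2
color = 'white'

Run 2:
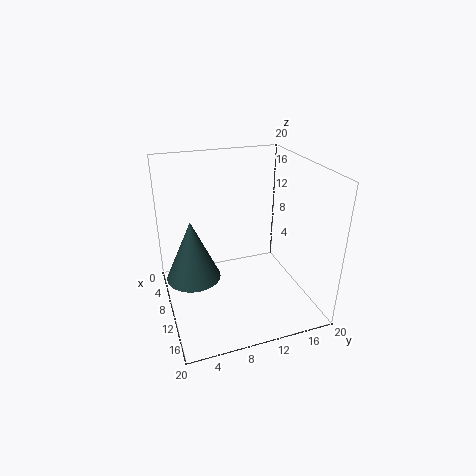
pos_x = 7
pos_y = 4
pos_z = 3
radius = 4
color = 'darkslategray'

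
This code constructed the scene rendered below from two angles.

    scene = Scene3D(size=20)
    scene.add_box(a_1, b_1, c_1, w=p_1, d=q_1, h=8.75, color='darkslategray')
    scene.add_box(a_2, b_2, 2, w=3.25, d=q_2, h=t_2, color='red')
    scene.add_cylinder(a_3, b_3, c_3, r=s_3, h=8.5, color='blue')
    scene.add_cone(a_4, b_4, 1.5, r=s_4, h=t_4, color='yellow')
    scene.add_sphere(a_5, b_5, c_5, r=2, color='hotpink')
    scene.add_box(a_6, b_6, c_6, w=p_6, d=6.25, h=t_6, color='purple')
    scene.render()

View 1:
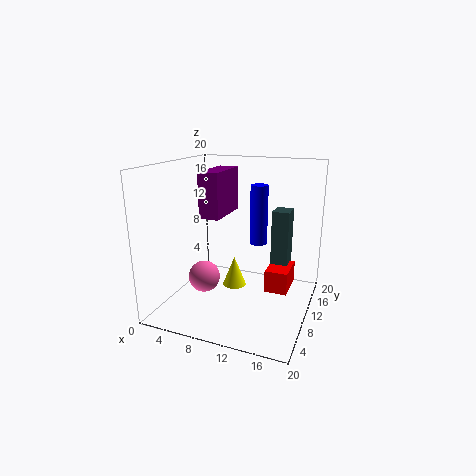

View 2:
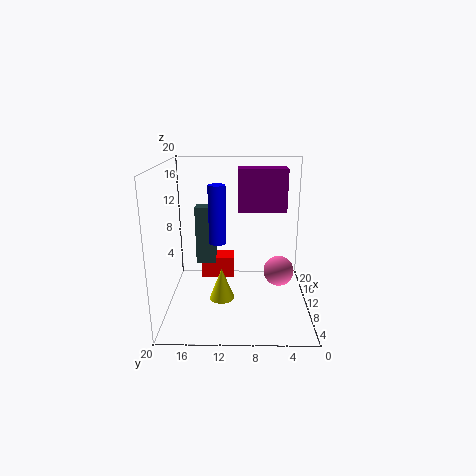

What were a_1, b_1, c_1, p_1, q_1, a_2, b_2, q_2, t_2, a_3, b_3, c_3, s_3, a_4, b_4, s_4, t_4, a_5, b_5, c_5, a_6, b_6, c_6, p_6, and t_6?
a_1 = 13.75; b_1 = 13.5; c_1 = 4.5; p_1 = 2.5; q_1 = 3; a_2 = 13.75; b_2 = 10.75; q_2 = 5; t_2 = 3.25; a_3 = 12; b_3 = 13; c_3 = 8.5; s_3 = 1.25; a_4 = 8.5; b_4 = 12.25; s_4 = 1.75; t_4 = 4.5; a_5 = 7.5; b_5 = 4.5; c_5 = 6.25; a_6 = 7.5; b_6 = 3.75; c_6 = 14.25; p_6 = 2.5; t_6 = 5.5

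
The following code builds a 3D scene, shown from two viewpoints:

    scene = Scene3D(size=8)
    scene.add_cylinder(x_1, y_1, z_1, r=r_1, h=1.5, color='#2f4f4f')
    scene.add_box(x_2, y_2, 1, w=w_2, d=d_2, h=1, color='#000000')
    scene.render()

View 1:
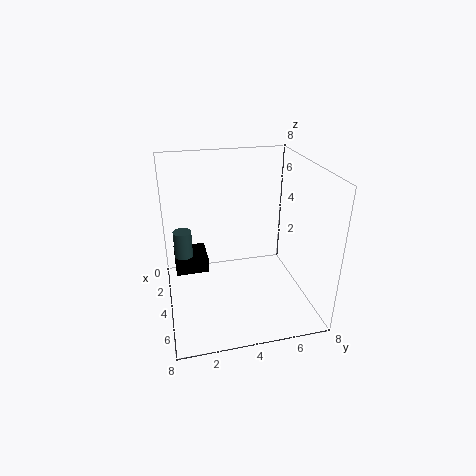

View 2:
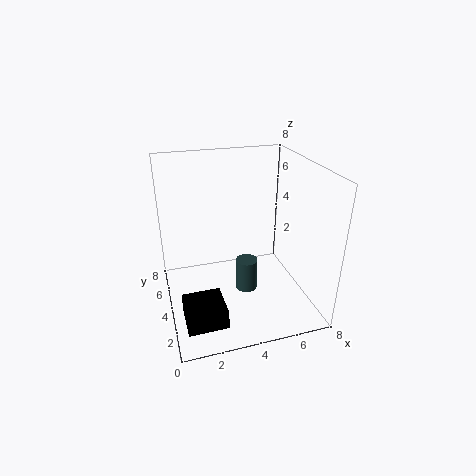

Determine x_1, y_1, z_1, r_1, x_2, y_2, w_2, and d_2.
x_1 = 3.5
y_1 = 1
z_1 = 3
r_1 = 0.5
x_2 = 0.5
y_2 = 0.5
w_2 = 2
d_2 = 2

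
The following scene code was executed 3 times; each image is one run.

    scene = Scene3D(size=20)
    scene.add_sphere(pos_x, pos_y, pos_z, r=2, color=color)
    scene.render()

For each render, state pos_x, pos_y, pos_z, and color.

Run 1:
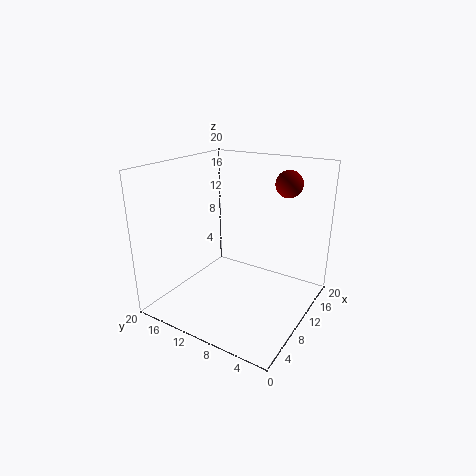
pos_x = 17.5, pos_y = 6, pos_z = 16.5, color = 'maroon'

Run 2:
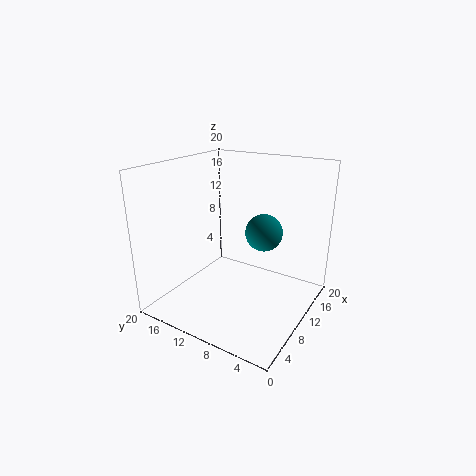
pos_x = 4, pos_y = 3, pos_z = 14.5, color = 'teal'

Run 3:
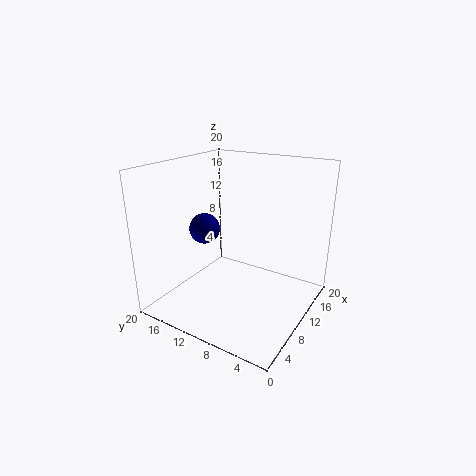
pos_x = 6.5, pos_y = 13, pos_z = 12, color = 'navy'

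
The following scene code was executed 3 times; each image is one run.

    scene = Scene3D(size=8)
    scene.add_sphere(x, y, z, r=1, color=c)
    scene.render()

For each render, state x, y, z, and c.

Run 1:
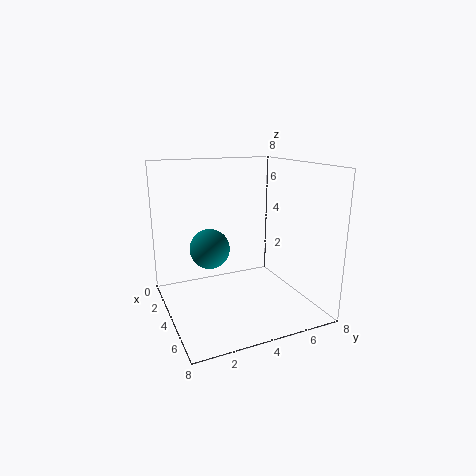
x = 5
y = 2
z = 4
c = 'teal'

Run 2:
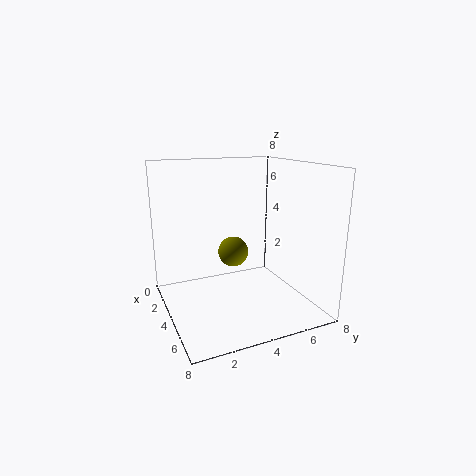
x = 1
y = 5
z = 2
c = 'olive'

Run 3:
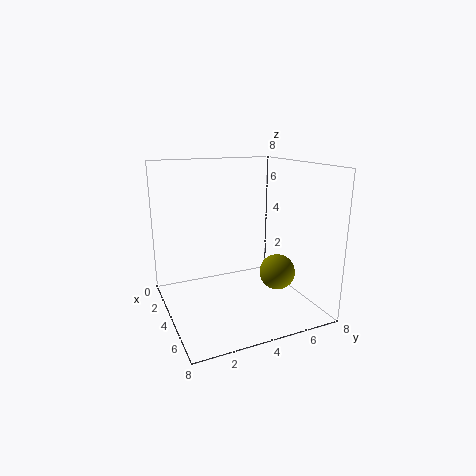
x = 5
y = 6
z = 2
c = 'olive'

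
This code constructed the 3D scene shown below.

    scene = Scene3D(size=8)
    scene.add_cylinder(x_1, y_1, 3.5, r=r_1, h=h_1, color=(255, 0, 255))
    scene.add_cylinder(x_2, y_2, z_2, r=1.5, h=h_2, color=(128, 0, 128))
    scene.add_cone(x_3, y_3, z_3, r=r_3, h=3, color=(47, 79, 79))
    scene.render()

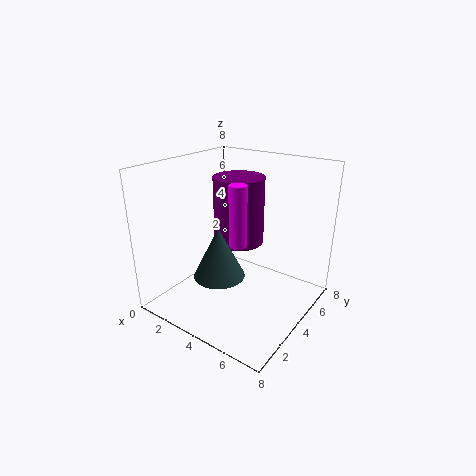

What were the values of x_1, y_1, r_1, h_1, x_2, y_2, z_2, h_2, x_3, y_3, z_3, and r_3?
x_1 = 4
y_1 = 4
r_1 = 0.5
h_1 = 3.5
x_2 = 3
y_2 = 5.5
z_2 = 3
h_2 = 4
x_3 = 3
y_3 = 3.5
z_3 = 1.5
r_3 = 1.5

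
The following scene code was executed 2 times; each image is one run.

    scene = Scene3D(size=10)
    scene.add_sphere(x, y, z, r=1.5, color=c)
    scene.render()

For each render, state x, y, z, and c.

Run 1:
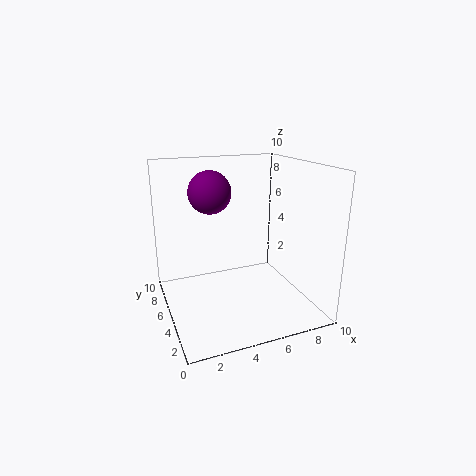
x = 3.5, y = 6.5, z = 8, c = 'purple'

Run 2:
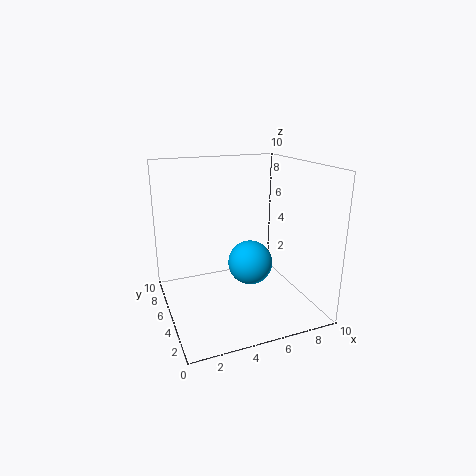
x = 5.5, y = 4, z = 3.5, c = 'deepskyblue'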